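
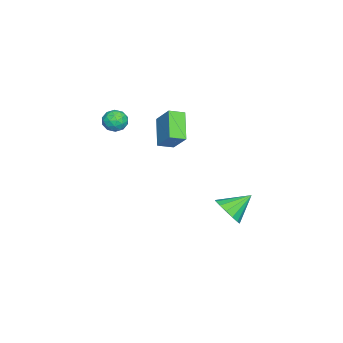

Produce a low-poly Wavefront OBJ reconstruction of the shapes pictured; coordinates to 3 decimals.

v 1.377 -0.348 1.834
v -0.018 -0.83 2.999
v 2.035 0.541 2.99
v 0.64 0.059 4.155
v 1.88 -1.099 2.125
v 0.485 -1.581 3.29
v 2.538 -0.21 3.281
v 1.143 -0.692 4.446
v -0.12 2.218 -3.681
v 0.551 2.967 -3.907
v -1.02 3.322 -2.699
v 0.177 2.998 -4.285
v -0.277 2.82 -4.502
v -0.688 2.481 -4.498
v -0.948 2.072 -4.276
v -0.985 1.702 -3.894
v -0.79 1.47 -3.455
v -0.416 1.439 -3.077
v 0.037 1.616 -2.86
v 0.449 1.955 -2.863
v 0.708 2.365 -3.086
v 0.746 2.735 -3.468
v 2.152 -2.723 3.479
v 2.592 -3.319 3.325
v 1.348 -3.461 4.035
v 1.788 -4.057 3.881
v 2.015 -3.538 4.383
v 2.513 -3.082 4.04
v 1.427 -3.698 3.32
v 1.925 -3.242 2.977
v 2.144 -3.922 3.227
v 2.508 -3.823 3.884
v 1.432 -2.957 3.476
v 1.796 -2.858 4.133
v 2.443 -2.956 3.353
v 1.497 -3.824 4.007
v 1.631 -3.519 4.302
v 1.89 -3.869 4.211
v 2.396 -2.817 3.773
v 2.655 -3.168 3.683
v 2.316 -3.296 4.305
v 1.285 -3.612 3.677
v 1.544 -3.963 3.587
v 2.05 -2.911 3.149
v 2.309 -3.261 3.058
v 1.624 -3.484 3.055
v 2.438 -3.661 3.205
v 1.965 -4.095 3.532
v 1.753 -3.883 3.202
v 2.046 -3.615 3
v 2.652 -3.603 3.591
v 2.179 -4.037 3.918
v 2.313 -3.732 4.213
v 2.605 -3.464 4.011
v 2.389 -3.957 3.533
v 1.761 -2.743 3.442
v 1.288 -3.177 3.769
v 1.335 -3.316 3.349
v 1.627 -3.048 3.147
v 1.975 -2.685 3.828
v 1.502 -3.119 4.155
v 1.894 -3.165 4.36
v 2.187 -2.897 4.158
v 1.551 -2.823 3.827
f 2 4 1
f 5 2 1
f 1 4 3
f 3 5 1
f 2 8 4
f 6 2 5
f 6 8 2
f 4 8 3
f 7 5 3
f 3 8 7
f 7 6 5
f 8 6 7
f 10 9 12
f 10 12 11
f 12 9 13
f 12 13 11
f 13 9 14
f 13 14 11
f 14 9 15
f 14 15 11
f 15 9 16
f 15 16 11
f 16 9 17
f 16 17 11
f 17 9 18
f 17 18 11
f 18 9 19
f 18 19 11
f 19 9 20
f 19 20 11
f 20 9 21
f 20 21 11
f 21 9 22
f 21 22 11
f 22 9 10
f 22 10 11
f 23 60 39
f 60 34 63
f 39 63 28
f 60 63 39
f 23 39 35
f 39 28 40
f 35 40 24
f 39 40 35
f 23 35 44
f 35 24 45
f 44 45 30
f 35 45 44
f 23 44 56
f 44 30 59
f 56 59 33
f 44 59 56
f 23 56 60
f 56 33 64
f 60 64 34
f 56 64 60
f 24 40 51
f 40 28 54
f 51 54 32
f 40 54 51
f 28 63 41
f 63 34 62
f 41 62 27
f 63 62 41
f 34 64 61
f 64 33 57
f 61 57 25
f 64 57 61
f 33 59 58
f 59 30 46
f 58 46 29
f 59 46 58
f 30 45 50
f 45 24 47
f 50 47 31
f 45 47 50
f 26 52 38
f 52 32 53
f 38 53 27
f 52 53 38
f 26 38 36
f 38 27 37
f 36 37 25
f 38 37 36
f 26 36 43
f 36 25 42
f 43 42 29
f 36 42 43
f 26 43 48
f 43 29 49
f 48 49 31
f 43 49 48
f 26 48 52
f 48 31 55
f 52 55 32
f 48 55 52
f 27 53 41
f 53 32 54
f 41 54 28
f 53 54 41
f 25 37 61
f 37 27 62
f 61 62 34
f 37 62 61
f 29 42 58
f 42 25 57
f 58 57 33
f 42 57 58
f 31 49 50
f 49 29 46
f 50 46 30
f 49 46 50
f 32 55 51
f 55 31 47
f 51 47 24
f 55 47 51



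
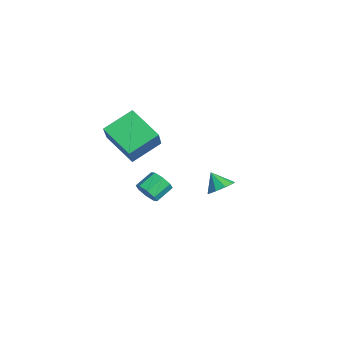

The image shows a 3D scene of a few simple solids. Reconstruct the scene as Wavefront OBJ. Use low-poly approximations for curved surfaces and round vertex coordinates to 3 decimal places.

v -4.574 -1.919 0.083
v -4.989 -0.413 0.894
v -3.15 -0.997 -0.899
v -3.565 0.508 -0.088
v -3.355 -2.328 1.468
v -3.77 -0.823 2.279
v -1.931 -1.407 0.486
v -2.346 0.099 1.297
v -1.377 2.879 -2.227
v -0.809 2.466 -1.993
v -1.963 2.521 -1.433
v -0.792 2.923 -1.775
v -1.049 3.359 -1.769
v -1.46 3.57 -1.977
v -1.831 3.458 -2.302
v -1.99 3.074 -2.592
v -1.862 2.599 -2.711
v -1.507 2.255 -2.604
v -1.091 2.202 -2.32
v 2.182 -1.551 0.471
v 2.625 -1.622 0.928
v 2.241 -0.819 1.425
v 1.798 -0.749 0.969
v 2.774 -1.327 0.566
v 2.389 -0.524 1.064
v 2.576 -1.163 0.149
v 2.191 -0.36 0.647
v 2.147 -1.227 -0.079
v 1.763 -0.424 0.418
v 1.739 -1.481 0.015
v 1.355 -0.678 0.512
v 1.591 -1.776 0.376
v 1.206 -0.973 0.874
v 1.789 -1.94 0.793
v 1.404 -1.137 1.291
v 2.217 -1.876 1.022
v 1.833 -1.073 1.519
f 2 4 1
f 5 2 1
f 1 4 3
f 3 5 1
f 2 8 4
f 6 2 5
f 6 8 2
f 4 8 3
f 7 5 3
f 3 8 7
f 7 6 5
f 8 6 7
f 10 9 12
f 10 12 11
f 12 9 13
f 12 13 11
f 13 9 14
f 13 14 11
f 14 9 15
f 14 15 11
f 15 9 16
f 15 16 11
f 16 9 17
f 16 17 11
f 17 9 18
f 17 18 11
f 18 9 19
f 18 19 11
f 19 9 10
f 19 10 11
f 21 20 24
f 21 24 22
f 22 24 25
f 22 25 23
f 24 20 26
f 24 26 25
f 25 26 27
f 25 27 23
f 26 20 28
f 26 28 27
f 27 28 29
f 27 29 23
f 28 20 30
f 28 30 29
f 29 30 31
f 29 31 23
f 30 20 32
f 30 32 31
f 31 32 33
f 31 33 23
f 32 20 34
f 32 34 33
f 33 34 35
f 33 35 23
f 34 20 36
f 34 36 35
f 35 36 37
f 35 37 23
f 36 20 21
f 36 21 37
f 37 21 22
f 37 22 23



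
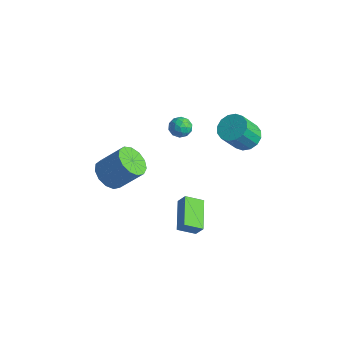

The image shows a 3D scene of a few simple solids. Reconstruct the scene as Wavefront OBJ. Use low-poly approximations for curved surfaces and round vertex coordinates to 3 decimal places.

v -1.05 1.22 -2.901
v -0.62 1.37 -2.208
v -0.491 2.072 -3.434
v -0.06 2.222 -2.74
v 0.32 -0.042 -3.48
v 0.751 0.108 -2.786
v 0.88 0.81 -4.012
v 1.31 0.96 -3.319
v 1.38 3.829 2.964
v 2.134 3.428 2.752
v 2.014 2.489 4.104
v 1.26 2.891 4.316
v 2.258 3.783 3.01
v 2.138 2.844 4.362
v 2.146 4.15 3.255
v 2.026 3.212 4.607
v 1.829 4.432 3.422
v 1.709 3.493 4.774
v 1.392 4.552 3.467
v 1.272 3.613 4.818
v 0.951 4.478 3.377
v 0.832 3.539 4.728
v 0.626 4.231 3.176
v 0.506 3.292 4.528
v 0.502 3.876 2.918
v 0.382 2.937 4.27
v 0.614 3.508 2.673
v 0.494 2.57 4.025
v 0.931 3.227 2.506
v 0.811 2.288 3.858
v 1.368 3.107 2.462
v 1.248 2.168 3.813
v 1.808 3.181 2.552
v 1.689 2.242 3.903
v -3.323 -1.631 -0.325
v -2.537 -1.525 -0.934
v -1.611 -0.642 0.416
v -2.397 -0.749 1.025
v -2.86 -1.069 -1.01
v -1.934 -0.187 0.34
v -3.33 -0.792 -0.869
v -2.404 0.09 0.481
v -3.798 -0.782 -0.555
v -2.871 0.101 0.795
v -4.115 -1.041 -0.168
v -3.188 -0.158 1.182
v -4.181 -1.488 0.169
v -3.254 -0.605 1.519
v -3.974 -1.98 0.35
v -3.047 -1.097 1.699
v -3.561 -2.362 0.316
v -2.634 -1.479 1.665
v -3.072 -2.511 0.078
v -2.146 -1.629 1.428
v -2.663 -2.382 -0.287
v -1.737 -1.499 1.063
v -2.464 -2.014 -0.665
v -1.538 -1.131 0.685
v -2.418 3.249 1.778
v -2.087 2.905 1.29
v -2.773 2.295 2.21
v -2.442 1.951 1.722
v -2.09 2.283 2.204
v -1.87 2.873 1.937
v -2.99 2.327 1.563
v -2.77 2.917 1.296
v -2.44 2.335 1.157
v -1.884 2.308 1.553
v -2.976 2.892 1.947
v -2.42 2.865 2.343
v -2.221 3.161 1.496
v -2.639 2.039 2.004
v -2.432 2.235 2.288
v -2.237 2.032 2.001
v -2.094 3.142 1.876
v -1.899 2.939 1.589
v -1.901 2.574 2.127
v -2.961 2.261 1.911
v -2.766 2.058 1.624
v -2.623 3.168 1.499
v -2.428 2.965 1.212
v -2.959 2.626 1.373
v -2.234 2.623 1.131
v -2.443 2.062 1.385
v -2.765 2.284 1.291
v -2.636 2.63 1.134
v -1.907 2.607 1.364
v -2.116 2.046 1.618
v -1.909 2.242 1.901
v -1.78 2.588 1.744
v -2.115 2.272 1.286
v -2.744 3.154 1.882
v -2.953 2.593 2.136
v -3.08 2.612 1.756
v -2.951 2.958 1.599
v -2.417 3.138 2.115
v -2.626 2.577 2.369
v -2.224 2.57 2.366
v -2.095 2.916 2.209
v -2.745 2.928 2.214
f 2 4 1
f 5 2 1
f 1 4 3
f 3 5 1
f 2 8 4
f 6 2 5
f 6 8 2
f 4 8 3
f 7 5 3
f 3 8 7
f 7 6 5
f 8 6 7
f 10 9 13
f 10 13 11
f 11 13 14
f 11 14 12
f 13 9 15
f 13 15 14
f 14 15 16
f 14 16 12
f 15 9 17
f 15 17 16
f 16 17 18
f 16 18 12
f 17 9 19
f 17 19 18
f 18 19 20
f 18 20 12
f 19 9 21
f 19 21 20
f 20 21 22
f 20 22 12
f 21 9 23
f 21 23 22
f 22 23 24
f 22 24 12
f 23 9 25
f 23 25 24
f 24 25 26
f 24 26 12
f 25 9 27
f 25 27 26
f 26 27 28
f 26 28 12
f 27 9 29
f 27 29 28
f 28 29 30
f 28 30 12
f 29 9 31
f 29 31 30
f 30 31 32
f 30 32 12
f 31 9 33
f 31 33 32
f 32 33 34
f 32 34 12
f 33 9 10
f 33 10 34
f 34 10 11
f 34 11 12
f 36 35 39
f 36 39 37
f 37 39 40
f 37 40 38
f 39 35 41
f 39 41 40
f 40 41 42
f 40 42 38
f 41 35 43
f 41 43 42
f 42 43 44
f 42 44 38
f 43 35 45
f 43 45 44
f 44 45 46
f 44 46 38
f 45 35 47
f 45 47 46
f 46 47 48
f 46 48 38
f 47 35 49
f 47 49 48
f 48 49 50
f 48 50 38
f 49 35 51
f 49 51 50
f 50 51 52
f 50 52 38
f 51 35 53
f 51 53 52
f 52 53 54
f 52 54 38
f 53 35 55
f 53 55 54
f 54 55 56
f 54 56 38
f 55 35 57
f 55 57 56
f 56 57 58
f 56 58 38
f 57 35 36
f 57 36 58
f 58 36 37
f 58 37 38
f 59 96 75
f 96 70 99
f 75 99 64
f 96 99 75
f 59 75 71
f 75 64 76
f 71 76 60
f 75 76 71
f 59 71 80
f 71 60 81
f 80 81 66
f 71 81 80
f 59 80 92
f 80 66 95
f 92 95 69
f 80 95 92
f 59 92 96
f 92 69 100
f 96 100 70
f 92 100 96
f 60 76 87
f 76 64 90
f 87 90 68
f 76 90 87
f 64 99 77
f 99 70 98
f 77 98 63
f 99 98 77
f 70 100 97
f 100 69 93
f 97 93 61
f 100 93 97
f 69 95 94
f 95 66 82
f 94 82 65
f 95 82 94
f 66 81 86
f 81 60 83
f 86 83 67
f 81 83 86
f 62 88 74
f 88 68 89
f 74 89 63
f 88 89 74
f 62 74 72
f 74 63 73
f 72 73 61
f 74 73 72
f 62 72 79
f 72 61 78
f 79 78 65
f 72 78 79
f 62 79 84
f 79 65 85
f 84 85 67
f 79 85 84
f 62 84 88
f 84 67 91
f 88 91 68
f 84 91 88
f 63 89 77
f 89 68 90
f 77 90 64
f 89 90 77
f 61 73 97
f 73 63 98
f 97 98 70
f 73 98 97
f 65 78 94
f 78 61 93
f 94 93 69
f 78 93 94
f 67 85 86
f 85 65 82
f 86 82 66
f 85 82 86
f 68 91 87
f 91 67 83
f 87 83 60
f 91 83 87



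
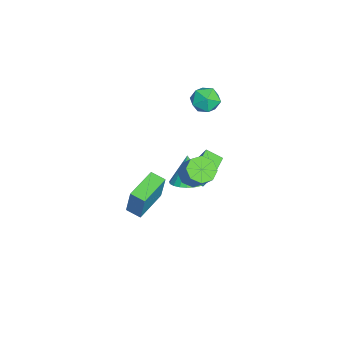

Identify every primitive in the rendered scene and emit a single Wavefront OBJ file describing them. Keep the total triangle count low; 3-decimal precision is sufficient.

v -2.898 1.874 3.571
v -2.347 1.146 3.092
v -4.153 0.794 3.768
v -3.602 0.066 3.289
v -3.318 0.398 4.223
v -2.542 1.065 4.101
v -3.958 0.875 2.759
v -3.182 1.542 2.637
v -3.002 0.529 2.591
v -2.607 0.234 3.495
v -3.893 1.706 3.365
v -3.498 1.411 4.269
v -5.174 0.441 -4.024
v -4.866 1.055 -2.724
v -4.887 1.458 -4.572
v -4.579 2.072 -3.272
v -3.421 -0.132 -4.168
v -3.113 0.482 -2.868
v -3.134 0.885 -4.716
v -2.826 1.499 -3.416
v 1.135 -2.33 -0.847
v 1.636 -2.059 1.123
v 1.601 -1.511 -1.078
v 2.101 -1.239 0.892
v 2.939 -3.441 -1.152
v 3.439 -3.169 0.818
v 3.404 -2.621 -1.383
v 3.905 -2.35 0.587
v 2.917 0.321 2.225
v 3.655 0.318 1.693
v 4.501 0.796 2.862
v 3.763 0.799 3.395
v 3.322 0.93 1.684
v 4.168 1.408 2.853
v 2.752 1.185 1.992
v 3.598 1.663 3.161
v 2.279 0.934 2.437
v 3.124 1.412 3.606
v 2.179 0.324 2.758
v 3.025 0.802 3.927
v 2.512 -0.288 2.767
v 3.358 0.19 3.936
v 3.082 -0.543 2.459
v 3.928 -0.065 3.628
v 3.556 -0.292 2.014
v 4.401 0.186 3.183
v -1.815 -0.041 -3.058
v -1.142 -0.839 -2.783
v -2.585 -0.059 -1.222
v -0.902 -0.475 -2.679
v -0.819 -0.035 -2.64
v -0.909 0.404 -2.674
v -1.156 0.766 -2.773
v -1.517 0.988 -2.922
v -1.929 1.032 -3.095
v -2.322 0.891 -3.261
v -2.627 0.589 -3.392
v -2.792 0.177 -3.465
v -2.788 -0.272 -3.467
v -2.616 -0.681 -3.399
v -2.305 -0.979 -3.272
v -1.91 -1.116 -3.108
v -1.499 -1.066 -2.935
f 1 12 6
f 1 6 2
f 1 2 8
f 1 8 11
f 1 11 12
f 2 6 10
f 6 12 5
f 12 11 3
f 11 8 7
f 8 2 9
f 4 10 5
f 4 5 3
f 4 3 7
f 4 7 9
f 4 9 10
f 5 10 6
f 3 5 12
f 7 3 11
f 9 7 8
f 10 9 2
f 14 16 13
f 17 14 13
f 13 16 15
f 15 17 13
f 14 20 16
f 18 14 17
f 18 20 14
f 16 20 15
f 19 17 15
f 15 20 19
f 19 18 17
f 20 18 19
f 22 24 21
f 25 22 21
f 21 24 23
f 23 25 21
f 22 28 24
f 26 22 25
f 26 28 22
f 24 28 23
f 27 25 23
f 23 28 27
f 27 26 25
f 28 26 27
f 30 29 33
f 30 33 31
f 31 33 34
f 31 34 32
f 33 29 35
f 33 35 34
f 34 35 36
f 34 36 32
f 35 29 37
f 35 37 36
f 36 37 38
f 36 38 32
f 37 29 39
f 37 39 38
f 38 39 40
f 38 40 32
f 39 29 41
f 39 41 40
f 40 41 42
f 40 42 32
f 41 29 43
f 41 43 42
f 42 43 44
f 42 44 32
f 43 29 45
f 43 45 44
f 44 45 46
f 44 46 32
f 45 29 30
f 45 30 46
f 46 30 31
f 46 31 32
f 48 47 50
f 48 50 49
f 50 47 51
f 50 51 49
f 51 47 52
f 51 52 49
f 52 47 53
f 52 53 49
f 53 47 54
f 53 54 49
f 54 47 55
f 54 55 49
f 55 47 56
f 55 56 49
f 56 47 57
f 56 57 49
f 57 47 58
f 57 58 49
f 58 47 59
f 58 59 49
f 59 47 60
f 59 60 49
f 60 47 61
f 60 61 49
f 61 47 62
f 61 62 49
f 62 47 63
f 62 63 49
f 63 47 48
f 63 48 49



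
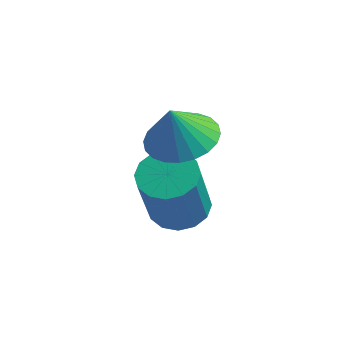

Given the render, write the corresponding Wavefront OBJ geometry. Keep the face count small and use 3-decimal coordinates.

v -2.625 3.448 -2.056
v -1.948 4.119 -1.789
v -2.815 3.172 -0.884
v -2.27 4.333 -1.79
v -2.645 4.412 -1.833
v -3.018 4.345 -1.909
v -3.331 4.141 -2.008
v -3.536 3.831 -2.114
v -3.602 3.463 -2.212
v -3.52 3.093 -2.285
v -3.302 2.777 -2.324
v -2.98 2.563 -2.323
v -2.604 2.484 -2.28
v -2.232 2.552 -2.204
v -1.919 2.756 -2.105
v -1.714 3.065 -1.999
v -1.647 3.433 -1.901
v -1.729 3.803 -1.828
v -2.658 3.384 -4.75
v -1.995 2.929 -4.954
v -1.938 2.161 -3.054
v -2.602 2.616 -2.85
v -1.834 3.3 -4.808
v -1.778 2.532 -2.908
v -1.895 3.694 -4.647
v -1.839 2.926 -2.747
v -2.16 4.005 -4.514
v -2.104 3.236 -2.614
v -2.559 4.149 -4.443
v -2.502 3.381 -2.544
v -2.984 4.089 -4.455
v -2.928 3.32 -2.556
v -3.322 3.839 -4.546
v -3.265 3.071 -2.646
v -3.482 3.468 -4.692
v -3.426 2.7 -2.792
v -3.421 3.074 -4.853
v -3.365 2.306 -2.953
v -3.156 2.764 -4.986
v -3.1 1.995 -3.086
v -2.758 2.619 -5.056
v -2.701 1.851 -3.157
v -2.332 2.68 -5.044
v -2.276 1.911 -3.145
f 2 1 4
f 2 4 3
f 4 1 5
f 4 5 3
f 5 1 6
f 5 6 3
f 6 1 7
f 6 7 3
f 7 1 8
f 7 8 3
f 8 1 9
f 8 9 3
f 9 1 10
f 9 10 3
f 10 1 11
f 10 11 3
f 11 1 12
f 11 12 3
f 12 1 13
f 12 13 3
f 13 1 14
f 13 14 3
f 14 1 15
f 14 15 3
f 15 1 16
f 15 16 3
f 16 1 17
f 16 17 3
f 17 1 18
f 17 18 3
f 18 1 2
f 18 2 3
f 20 19 23
f 20 23 21
f 21 23 24
f 21 24 22
f 23 19 25
f 23 25 24
f 24 25 26
f 24 26 22
f 25 19 27
f 25 27 26
f 26 27 28
f 26 28 22
f 27 19 29
f 27 29 28
f 28 29 30
f 28 30 22
f 29 19 31
f 29 31 30
f 30 31 32
f 30 32 22
f 31 19 33
f 31 33 32
f 32 33 34
f 32 34 22
f 33 19 35
f 33 35 34
f 34 35 36
f 34 36 22
f 35 19 37
f 35 37 36
f 36 37 38
f 36 38 22
f 37 19 39
f 37 39 38
f 38 39 40
f 38 40 22
f 39 19 41
f 39 41 40
f 40 41 42
f 40 42 22
f 41 19 43
f 41 43 42
f 42 43 44
f 42 44 22
f 43 19 20
f 43 20 44
f 44 20 21
f 44 21 22



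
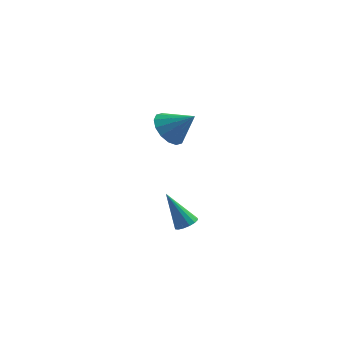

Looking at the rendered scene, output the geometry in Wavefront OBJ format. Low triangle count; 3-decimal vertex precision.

v -3.62 2.735 -1.884
v -3.101 3.417 -2.358
v -2.46 2.565 -0.856
v -3.37 3.673 -2.013
v -3.706 3.678 -1.633
v -4.019 3.43 -1.32
v -4.225 2.996 -1.158
v -4.27 2.491 -1.191
v -4.14 2.052 -1.41
v -3.871 1.796 -1.756
v -3.535 1.791 -2.136
v -3.222 2.039 -2.448
v -3.016 2.474 -2.61
v -2.971 2.978 -2.577
v -2.17 -3.012 -3.95
v -1.889 -2.543 -3.897
v -3.07 -2.648 -2.41
v -2.12 -2.473 -4.048
v -2.364 -2.548 -4.173
v -2.557 -2.748 -4.238
v -2.646 -3.018 -4.226
v -2.607 -3.287 -4.14
v -2.452 -3.482 -4.003
v -2.221 -3.551 -3.852
v -1.976 -3.476 -3.727
v -1.784 -3.277 -3.661
v -1.695 -3.006 -3.673
v -1.733 -2.738 -3.759
f 2 1 4
f 2 4 3
f 4 1 5
f 4 5 3
f 5 1 6
f 5 6 3
f 6 1 7
f 6 7 3
f 7 1 8
f 7 8 3
f 8 1 9
f 8 9 3
f 9 1 10
f 9 10 3
f 10 1 11
f 10 11 3
f 11 1 12
f 11 12 3
f 12 1 13
f 12 13 3
f 13 1 14
f 13 14 3
f 14 1 2
f 14 2 3
f 16 15 18
f 16 18 17
f 18 15 19
f 18 19 17
f 19 15 20
f 19 20 17
f 20 15 21
f 20 21 17
f 21 15 22
f 21 22 17
f 22 15 23
f 22 23 17
f 23 15 24
f 23 24 17
f 24 15 25
f 24 25 17
f 25 15 26
f 25 26 17
f 26 15 27
f 26 27 17
f 27 15 28
f 27 28 17
f 28 15 16
f 28 16 17



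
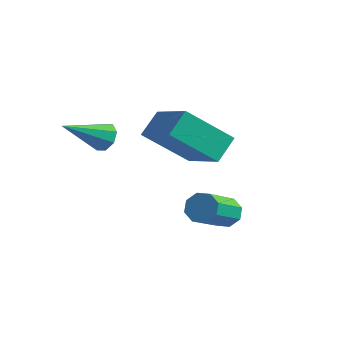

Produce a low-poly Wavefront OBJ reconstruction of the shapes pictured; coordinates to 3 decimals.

v 0.728 1.378 -3.407
v 1.358 1.38 -3.518
v 1.542 -0.157 -2.505
v 0.912 -0.158 -2.393
v 1.238 1.632 -3.115
v 1.422 0.095 -2.102
v 0.82 1.735 -2.883
v 1.003 0.198 -1.87
v 0.347 1.629 -2.957
v 0.531 0.092 -1.944
v 0.098 1.377 -3.295
v 0.282 -0.16 -2.282
v 0.218 1.125 -3.698
v 0.402 -0.412 -2.685
v 0.637 1.022 -3.93
v 0.82 -0.515 -2.917
v 1.109 1.128 -3.856
v 1.293 -0.409 -2.843
v -3.034 -0.394 -0.325
v -2.558 -0.322 0.065
v -3.606 -1.886 0.645
v -2.944 -0.084 0.204
v -3.383 -0.027 0.033
v -3.618 -0.185 -0.348
v -3.511 -0.465 -0.716
v -3.125 -0.703 -0.855
v -2.686 -0.76 -0.684
v -2.451 -0.602 -0.303
v -2.006 2.849 -2.518
v -3.181 1.657 -1.106
v -2.027 3.767 -1.761
v -3.202 2.574 -0.349
v -0.158 2.126 -1.591
v -1.333 0.933 -0.179
v -0.179 3.043 -0.834
v -1.354 1.851 0.578
f 2 1 5
f 2 5 3
f 3 5 6
f 3 6 4
f 5 1 7
f 5 7 6
f 6 7 8
f 6 8 4
f 7 1 9
f 7 9 8
f 8 9 10
f 8 10 4
f 9 1 11
f 9 11 10
f 10 11 12
f 10 12 4
f 11 1 13
f 11 13 12
f 12 13 14
f 12 14 4
f 13 1 15
f 13 15 14
f 14 15 16
f 14 16 4
f 15 1 17
f 15 17 16
f 16 17 18
f 16 18 4
f 17 1 2
f 17 2 18
f 18 2 3
f 18 3 4
f 20 19 22
f 20 22 21
f 22 19 23
f 22 23 21
f 23 19 24
f 23 24 21
f 24 19 25
f 24 25 21
f 25 19 26
f 25 26 21
f 26 19 27
f 26 27 21
f 27 19 28
f 27 28 21
f 28 19 20
f 28 20 21
f 30 32 29
f 33 30 29
f 29 32 31
f 31 33 29
f 30 36 32
f 34 30 33
f 34 36 30
f 32 36 31
f 35 33 31
f 31 36 35
f 35 34 33
f 36 34 35



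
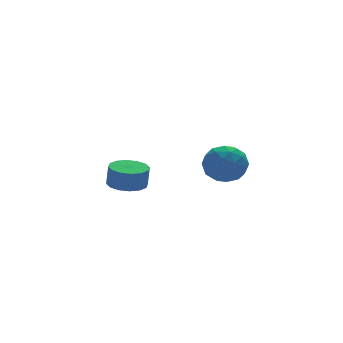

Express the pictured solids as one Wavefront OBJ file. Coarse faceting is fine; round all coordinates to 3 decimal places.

v -0.122 3.211 -1.583
v 0.474 2.528 -1.658
v 0.559 2.486 -0.613
v -0.038 3.169 -0.537
v 0.736 2.919 -1.664
v 0.821 2.878 -0.618
v 0.768 3.389 -1.648
v 0.852 3.348 -0.602
v 0.561 3.811 -1.615
v 0.646 3.769 -0.569
v 0.171 4.072 -1.573
v 0.256 4.031 -0.527
v -0.297 4.102 -1.533
v -0.212 4.061 -0.488
v -0.719 3.894 -1.507
v -0.634 3.852 -0.462
v -0.981 3.502 -1.502
v -0.896 3.461 -0.456
v -1.012 3.032 -1.518
v -0.928 2.991 -0.472
v -0.806 2.611 -1.551
v -0.721 2.569 -0.505
v -0.416 2.349 -1.593
v -0.331 2.308 -0.547
v 0.052 2.319 -1.632
v 0.137 2.278 -0.587
v 1.501 -1.577 2.157
v 2.392 -1.27 1.74
v 1.368 -2.77 1
v 2.259 -2.463 0.583
v 2.253 -2.916 1.509
v 2.334 -2.178 2.224
v 1.426 -1.862 0.516
v 1.507 -1.124 1.231
v 2.345 -1.447 0.726
v 2.856 -2.098 1.339
v 0.904 -1.942 1.401
v 1.415 -2.593 2.014
v 1.958 -1.319 2.05
v 1.802 -2.721 0.69
v 1.798 -2.987 1.234
v 2.322 -2.807 0.989
v 1.924 -1.853 2.335
v 2.448 -1.673 2.089
v 2.366 -2.64 1.953
v 1.312 -2.367 0.651
v 1.836 -2.187 0.405
v 1.438 -1.233 1.751
v 1.962 -1.053 1.506
v 1.394 -1.4 0.787
v 2.454 -1.242 1.209
v 2.377 -1.944 0.529
v 1.886 -1.59 0.489
v 1.934 -1.156 0.91
v 2.755 -1.625 1.569
v 2.677 -2.326 0.889
v 2.673 -2.592 1.433
v 2.721 -2.159 1.854
v 2.727 -1.729 0.973
v 1.083 -1.714 1.851
v 1.005 -2.415 1.171
v 1.039 -1.881 0.886
v 1.087 -1.448 1.307
v 1.383 -2.096 2.211
v 1.306 -2.798 1.531
v 1.826 -2.884 1.83
v 1.874 -2.45 2.251
v 1.033 -2.311 1.767
f 2 1 5
f 2 5 3
f 3 5 6
f 3 6 4
f 5 1 7
f 5 7 6
f 6 7 8
f 6 8 4
f 7 1 9
f 7 9 8
f 8 9 10
f 8 10 4
f 9 1 11
f 9 11 10
f 10 11 12
f 10 12 4
f 11 1 13
f 11 13 12
f 12 13 14
f 12 14 4
f 13 1 15
f 13 15 14
f 14 15 16
f 14 16 4
f 15 1 17
f 15 17 16
f 16 17 18
f 16 18 4
f 17 1 19
f 17 19 18
f 18 19 20
f 18 20 4
f 19 1 21
f 19 21 20
f 20 21 22
f 20 22 4
f 21 1 23
f 21 23 22
f 22 23 24
f 22 24 4
f 23 1 25
f 23 25 24
f 24 25 26
f 24 26 4
f 25 1 2
f 25 2 26
f 26 2 3
f 26 3 4
f 27 64 43
f 64 38 67
f 43 67 32
f 64 67 43
f 27 43 39
f 43 32 44
f 39 44 28
f 43 44 39
f 27 39 48
f 39 28 49
f 48 49 34
f 39 49 48
f 27 48 60
f 48 34 63
f 60 63 37
f 48 63 60
f 27 60 64
f 60 37 68
f 64 68 38
f 60 68 64
f 28 44 55
f 44 32 58
f 55 58 36
f 44 58 55
f 32 67 45
f 67 38 66
f 45 66 31
f 67 66 45
f 38 68 65
f 68 37 61
f 65 61 29
f 68 61 65
f 37 63 62
f 63 34 50
f 62 50 33
f 63 50 62
f 34 49 54
f 49 28 51
f 54 51 35
f 49 51 54
f 30 56 42
f 56 36 57
f 42 57 31
f 56 57 42
f 30 42 40
f 42 31 41
f 40 41 29
f 42 41 40
f 30 40 47
f 40 29 46
f 47 46 33
f 40 46 47
f 30 47 52
f 47 33 53
f 52 53 35
f 47 53 52
f 30 52 56
f 52 35 59
f 56 59 36
f 52 59 56
f 31 57 45
f 57 36 58
f 45 58 32
f 57 58 45
f 29 41 65
f 41 31 66
f 65 66 38
f 41 66 65
f 33 46 62
f 46 29 61
f 62 61 37
f 46 61 62
f 35 53 54
f 53 33 50
f 54 50 34
f 53 50 54
f 36 59 55
f 59 35 51
f 55 51 28
f 59 51 55



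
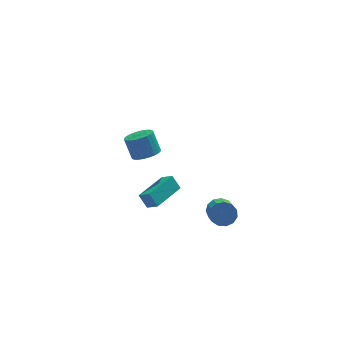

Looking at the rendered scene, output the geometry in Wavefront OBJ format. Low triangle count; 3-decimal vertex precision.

v -1.245 3.436 -4.448
v -1.574 3.854 -3.722
v 0.323 4.644 -4.435
v -0.006 5.063 -3.709
v -0.834 2.897 -3.951
v -1.163 3.316 -3.225
v 0.734 4.106 -3.938
v 0.405 4.524 -3.212
v -1.832 1.242 2.09
v -1.298 1.747 1.943
v -1.534 2.304 3.003
v -2.068 1.798 3.15
v -1.532 1.875 1.824
v -1.768 2.432 2.883
v -1.812 1.907 1.745
v -2.048 2.464 2.804
v -2.095 1.837 1.718
v -2.331 2.394 2.778
v -2.338 1.677 1.749
v -2.574 2.234 2.808
v -2.504 1.45 1.831
v -2.74 2.007 2.89
v -2.568 1.192 1.952
v -2.804 1.749 3.012
v -2.519 0.941 2.095
v -2.755 1.498 3.155
v -2.366 0.736 2.237
v -2.602 1.293 3.297
v -2.132 0.608 2.357
v -2.368 1.165 3.416
v -1.852 0.576 2.436
v -2.088 1.133 3.495
v -1.569 0.646 2.462
v -1.805 1.203 3.522
v -1.326 0.806 2.432
v -1.562 1.363 3.491
v -1.16 1.033 2.35
v -1.396 1.59 3.409
v -1.096 1.291 2.228
v -1.332 1.848 3.288
v -1.145 1.542 2.085
v -1.381 2.099 3.145
v 2.259 2.085 -4.342
v 2.971 2.072 -4.18
v 2.713 0.702 -3.156
v 2.001 0.715 -3.318
v 2.792 2.315 -3.9
v 2.534 0.945 -2.876
v 2.445 2.485 -3.761
v 2.187 1.115 -2.736
v 2.038 2.528 -3.806
v 1.78 1.158 -2.781
v 1.702 2.43 -4.021
v 1.444 1.06 -2.997
v 1.542 2.223 -4.339
v 1.284 0.853 -3.314
v 1.61 1.972 -4.657
v 1.352 0.602 -3.633
v 1.884 1.757 -4.876
v 1.626 0.387 -3.851
v 2.277 1.646 -4.925
v 2.019 0.276 -3.9
v 2.665 1.674 -4.789
v 2.406 0.304 -3.765
v 2.923 1.833 -4.512
v 2.665 0.463 -3.487
f 2 4 1
f 5 2 1
f 1 4 3
f 3 5 1
f 2 8 4
f 6 2 5
f 6 8 2
f 4 8 3
f 7 5 3
f 3 8 7
f 7 6 5
f 8 6 7
f 10 9 13
f 10 13 11
f 11 13 14
f 11 14 12
f 13 9 15
f 13 15 14
f 14 15 16
f 14 16 12
f 15 9 17
f 15 17 16
f 16 17 18
f 16 18 12
f 17 9 19
f 17 19 18
f 18 19 20
f 18 20 12
f 19 9 21
f 19 21 20
f 20 21 22
f 20 22 12
f 21 9 23
f 21 23 22
f 22 23 24
f 22 24 12
f 23 9 25
f 23 25 24
f 24 25 26
f 24 26 12
f 25 9 27
f 25 27 26
f 26 27 28
f 26 28 12
f 27 9 29
f 27 29 28
f 28 29 30
f 28 30 12
f 29 9 31
f 29 31 30
f 30 31 32
f 30 32 12
f 31 9 33
f 31 33 32
f 32 33 34
f 32 34 12
f 33 9 35
f 33 35 34
f 34 35 36
f 34 36 12
f 35 9 37
f 35 37 36
f 36 37 38
f 36 38 12
f 37 9 39
f 37 39 38
f 38 39 40
f 38 40 12
f 39 9 41
f 39 41 40
f 40 41 42
f 40 42 12
f 41 9 10
f 41 10 42
f 42 10 11
f 42 11 12
f 44 43 47
f 44 47 45
f 45 47 48
f 45 48 46
f 47 43 49
f 47 49 48
f 48 49 50
f 48 50 46
f 49 43 51
f 49 51 50
f 50 51 52
f 50 52 46
f 51 43 53
f 51 53 52
f 52 53 54
f 52 54 46
f 53 43 55
f 53 55 54
f 54 55 56
f 54 56 46
f 55 43 57
f 55 57 56
f 56 57 58
f 56 58 46
f 57 43 59
f 57 59 58
f 58 59 60
f 58 60 46
f 59 43 61
f 59 61 60
f 60 61 62
f 60 62 46
f 61 43 63
f 61 63 62
f 62 63 64
f 62 64 46
f 63 43 65
f 63 65 64
f 64 65 66
f 64 66 46
f 65 43 44
f 65 44 66
f 66 44 45
f 66 45 46



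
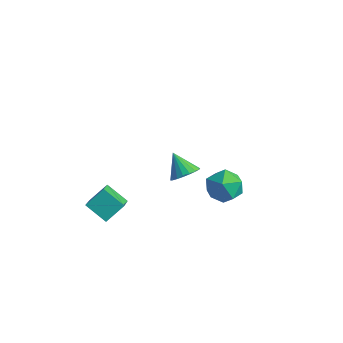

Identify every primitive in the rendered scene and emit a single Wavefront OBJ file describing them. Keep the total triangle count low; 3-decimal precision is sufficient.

v 0.737 3.446 -2.841
v 1.567 2.814 -2.447
v -0.027 1.986 -3.573
v 0.803 1.354 -3.179
v 0.068 1.812 -2.477
v 0.54 2.714 -2.024
v 1 2.086 -3.996
v 1.472 2.988 -3.543
v 1.729 1.974 -3.16
v 1.153 1.804 -2.221
v 0.387 2.996 -3.799
v -0.189 2.826 -2.86
v -3.673 -2.702 -3.52
v -2.581 -4.027 -2.294
v -3.372 -1.726 -2.733
v -2.28 -3.051 -1.506
v -2.52 -2.449 -4.274
v -1.428 -3.774 -3.047
v -2.219 -1.473 -3.486
v -1.127 -2.798 -2.26
v 3.068 -2.982 2.923
v 3.629 -2.878 3.425
v 2.172 -2.858 3.897
v 3.56 -2.563 3.322
v 3.395 -2.331 3.139
v 3.164 -2.229 2.914
v 2.915 -2.275 2.691
v 2.695 -2.462 2.513
v 2.55 -2.752 2.417
v 2.508 -3.087 2.42
v 2.576 -3.402 2.524
v 2.742 -3.634 2.706
v 2.972 -3.736 2.931
v 3.222 -3.69 3.155
v 3.441 -3.503 3.332
v 3.586 -3.213 3.429
f 1 12 6
f 1 6 2
f 1 2 8
f 1 8 11
f 1 11 12
f 2 6 10
f 6 12 5
f 12 11 3
f 11 8 7
f 8 2 9
f 4 10 5
f 4 5 3
f 4 3 7
f 4 7 9
f 4 9 10
f 5 10 6
f 3 5 12
f 7 3 11
f 9 7 8
f 10 9 2
f 14 16 13
f 17 14 13
f 13 16 15
f 15 17 13
f 14 20 16
f 18 14 17
f 18 20 14
f 16 20 15
f 19 17 15
f 15 20 19
f 19 18 17
f 20 18 19
f 22 21 24
f 22 24 23
f 24 21 25
f 24 25 23
f 25 21 26
f 25 26 23
f 26 21 27
f 26 27 23
f 27 21 28
f 27 28 23
f 28 21 29
f 28 29 23
f 29 21 30
f 29 30 23
f 30 21 31
f 30 31 23
f 31 21 32
f 31 32 23
f 32 21 33
f 32 33 23
f 33 21 34
f 33 34 23
f 34 21 35
f 34 35 23
f 35 21 36
f 35 36 23
f 36 21 22
f 36 22 23



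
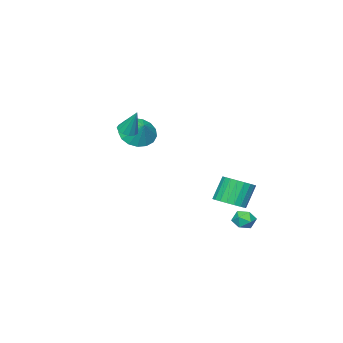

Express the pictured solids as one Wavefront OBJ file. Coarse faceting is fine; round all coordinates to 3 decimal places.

v 0.885 -3.055 2.183
v 1.898 -3.311 1.909
v 1.315 -2.205 2.977
v 1.771 -2.936 1.577
v 1.442 -2.589 1.383
v 0.984 -2.348 1.373
v 0.504 -2.269 1.548
v 0.112 -2.37 1.868
v -0.104 -2.628 2.261
v -0.093 -2.984 2.636
v 0.142 -3.356 2.907
v 0.548 -3.659 3.012
v 1.03 -3.824 2.927
v 1.48 -3.813 2.672
v 1.793 -3.627 2.304
v 3.317 -1.607 3.292
v 3.874 -1.45 3.175
v 3.403 -0.873 4.688
v 3.681 -1.205 3.058
v 3.373 -1.088 3.016
v 3.047 -1.136 3.061
v 2.807 -1.333 3.179
v 2.729 -1.617 3.333
v 2.837 -1.898 3.474
v 3.099 -2.086 3.557
v 3.429 -2.123 3.556
v 3.724 -1.995 3.471
v 3.89 -1.744 3.329
v -1.853 2.412 -3.904
v -1.354 2.895 -4.072
v -1.226 2.085 -2.988
v -0.727 2.568 -3.156
v -1.367 2.782 -2.921
v -1.754 2.985 -3.487
v -0.826 1.995 -3.573
v -1.213 2.198 -4.139
v -0.719 2.638 -3.868
v -1.053 3.124 -3.465
v -1.527 1.856 -3.595
v -1.861 2.342 -3.192
v -0.481 2.108 -2.19
v 0.262 2.563 -1.835
v -0.477 2.647 -0.396
v -1.219 2.192 -0.75
v 0.04 2.858 -1.965
v -0.699 2.941 -0.526
v -0.271 3.023 -2.135
v -1.01 3.106 -0.695
v -0.618 3.03 -2.314
v -1.357 3.113 -0.874
v -0.942 2.878 -2.471
v -1.681 2.961 -1.032
v -1.186 2.592 -2.58
v -1.925 2.675 -1.14
v -1.308 2.223 -2.621
v -2.047 2.306 -1.182
v -1.287 1.834 -2.588
v -2.026 1.917 -1.148
v -1.126 1.493 -2.486
v -1.865 1.576 -1.046
v -0.854 1.258 -2.332
v -1.593 1.341 -0.893
v -0.517 1.17 -2.154
v -1.256 1.253 -0.715
v -0.174 1.244 -1.982
v -0.913 1.327 -0.543
v 0.116 1.468 -1.846
v -0.623 1.551 -0.407
v 0.303 1.803 -1.77
v -0.436 1.886 -0.33
v 0.354 2.19 -1.766
v -0.385 2.273 -0.326
f 2 1 4
f 2 4 3
f 4 1 5
f 4 5 3
f 5 1 6
f 5 6 3
f 6 1 7
f 6 7 3
f 7 1 8
f 7 8 3
f 8 1 9
f 8 9 3
f 9 1 10
f 9 10 3
f 10 1 11
f 10 11 3
f 11 1 12
f 11 12 3
f 12 1 13
f 12 13 3
f 13 1 14
f 13 14 3
f 14 1 15
f 14 15 3
f 15 1 2
f 15 2 3
f 17 16 19
f 17 19 18
f 19 16 20
f 19 20 18
f 20 16 21
f 20 21 18
f 21 16 22
f 21 22 18
f 22 16 23
f 22 23 18
f 23 16 24
f 23 24 18
f 24 16 25
f 24 25 18
f 25 16 26
f 25 26 18
f 26 16 27
f 26 27 18
f 27 16 28
f 27 28 18
f 28 16 17
f 28 17 18
f 29 40 34
f 29 34 30
f 29 30 36
f 29 36 39
f 29 39 40
f 30 34 38
f 34 40 33
f 40 39 31
f 39 36 35
f 36 30 37
f 32 38 33
f 32 33 31
f 32 31 35
f 32 35 37
f 32 37 38
f 33 38 34
f 31 33 40
f 35 31 39
f 37 35 36
f 38 37 30
f 42 41 45
f 42 45 43
f 43 45 46
f 43 46 44
f 45 41 47
f 45 47 46
f 46 47 48
f 46 48 44
f 47 41 49
f 47 49 48
f 48 49 50
f 48 50 44
f 49 41 51
f 49 51 50
f 50 51 52
f 50 52 44
f 51 41 53
f 51 53 52
f 52 53 54
f 52 54 44
f 53 41 55
f 53 55 54
f 54 55 56
f 54 56 44
f 55 41 57
f 55 57 56
f 56 57 58
f 56 58 44
f 57 41 59
f 57 59 58
f 58 59 60
f 58 60 44
f 59 41 61
f 59 61 60
f 60 61 62
f 60 62 44
f 61 41 63
f 61 63 62
f 62 63 64
f 62 64 44
f 63 41 65
f 63 65 64
f 64 65 66
f 64 66 44
f 65 41 67
f 65 67 66
f 66 67 68
f 66 68 44
f 67 41 69
f 67 69 68
f 68 69 70
f 68 70 44
f 69 41 71
f 69 71 70
f 70 71 72
f 70 72 44
f 71 41 42
f 71 42 72
f 72 42 43
f 72 43 44



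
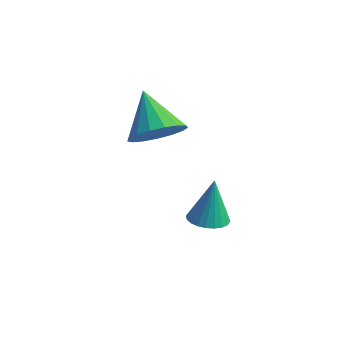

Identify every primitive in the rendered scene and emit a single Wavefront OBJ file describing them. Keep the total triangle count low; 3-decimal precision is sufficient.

v -3.202 -2.005 2.602
v -2.476 -1.518 3.023
v -4.318 -1.255 3.658
v -2.613 -1.238 2.679
v -2.885 -1.133 2.318
v -3.23 -1.228 2.021
v -3.568 -1.501 1.858
v -3.822 -1.89 1.865
v -3.934 -2.305 2.041
v -3.879 -2.651 2.345
v -3.668 -2.849 2.708
v -3.351 -2.854 3.047
v -2.999 -2.664 3.284
v -2.694 -2.323 3.364
v -2.505 -1.91 3.27
v -1.776 -1.302 -1.365
v -1.228 -1.72 -1.244
v -1.824 -0.898 0.245
v -1.103 -1.483 -1.299
v -1.081 -1.219 -1.365
v -1.165 -0.967 -1.43
v -1.342 -0.767 -1.486
v -1.584 -0.648 -1.523
v -1.857 -0.628 -1.536
v -2.116 -0.711 -1.523
v -2.324 -0.884 -1.486
v -2.449 -1.121 -1.43
v -2.471 -1.385 -1.365
v -2.387 -1.637 -1.299
v -2.211 -1.837 -1.243
v -1.968 -1.956 -1.206
v -1.696 -1.976 -1.193
v -1.436 -1.893 -1.206
f 2 1 4
f 2 4 3
f 4 1 5
f 4 5 3
f 5 1 6
f 5 6 3
f 6 1 7
f 6 7 3
f 7 1 8
f 7 8 3
f 8 1 9
f 8 9 3
f 9 1 10
f 9 10 3
f 10 1 11
f 10 11 3
f 11 1 12
f 11 12 3
f 12 1 13
f 12 13 3
f 13 1 14
f 13 14 3
f 14 1 15
f 14 15 3
f 15 1 2
f 15 2 3
f 17 16 19
f 17 19 18
f 19 16 20
f 19 20 18
f 20 16 21
f 20 21 18
f 21 16 22
f 21 22 18
f 22 16 23
f 22 23 18
f 23 16 24
f 23 24 18
f 24 16 25
f 24 25 18
f 25 16 26
f 25 26 18
f 26 16 27
f 26 27 18
f 27 16 28
f 27 28 18
f 28 16 29
f 28 29 18
f 29 16 30
f 29 30 18
f 30 16 31
f 30 31 18
f 31 16 32
f 31 32 18
f 32 16 33
f 32 33 18
f 33 16 17
f 33 17 18



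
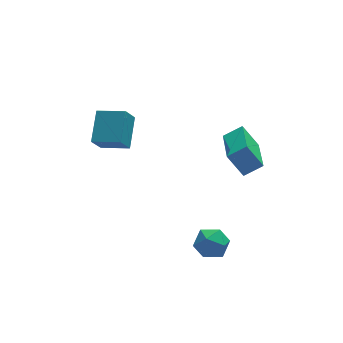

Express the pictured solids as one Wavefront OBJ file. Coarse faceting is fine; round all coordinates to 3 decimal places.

v -3.366 1.076 2.242
v -2.798 2.295 3.052
v -4.424 1.769 1.942
v -3.856 2.988 2.752
v -2.884 1.432 1.368
v -2.316 2.651 2.178
v -3.942 2.125 1.068
v -3.374 3.344 1.878
v -1.061 -2.189 -1.962
v -0.333 -2.102 -1.594
v -1.067 -3.478 -1.646
v -0.339 -3.391 -1.278
v -1.007 -3.047 -0.951
v -1.004 -2.251 -1.146
v -0.396 -3.329 -2.094
v -0.393 -2.533 -2.289
v 0.078 -2.807 -1.676
v -0.3 -2.632 -0.969
v -1.1 -2.948 -2.271
v -1.478 -2.773 -1.564
v 0.428 -3.222 3.017
v -0.123 -2.777 3.998
v 0.912 -1.29 2.414
v 0.361 -0.846 3.396
v 1.219 -3.274 3.484
v 0.668 -2.83 4.466
v 1.703 -1.343 2.882
v 1.152 -0.898 3.863
f 2 4 1
f 5 2 1
f 1 4 3
f 3 5 1
f 2 8 4
f 6 2 5
f 6 8 2
f 4 8 3
f 7 5 3
f 3 8 7
f 7 6 5
f 8 6 7
f 9 20 14
f 9 14 10
f 9 10 16
f 9 16 19
f 9 19 20
f 10 14 18
f 14 20 13
f 20 19 11
f 19 16 15
f 16 10 17
f 12 18 13
f 12 13 11
f 12 11 15
f 12 15 17
f 12 17 18
f 13 18 14
f 11 13 20
f 15 11 19
f 17 15 16
f 18 17 10
f 22 24 21
f 25 22 21
f 21 24 23
f 23 25 21
f 22 28 24
f 26 22 25
f 26 28 22
f 24 28 23
f 27 25 23
f 23 28 27
f 27 26 25
f 28 26 27



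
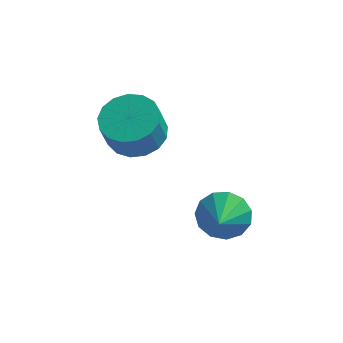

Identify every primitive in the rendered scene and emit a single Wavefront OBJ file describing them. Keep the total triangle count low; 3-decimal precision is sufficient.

v 3.651 0.933 -2.69
v 4.281 0.678 -3.233
v 3.769 -0.053 -2.09
v 4.501 0.925 -2.872
v 4.452 1.174 -2.452
v 4.148 1.347 -2.109
v 3.686 1.388 -1.95
v 3.213 1.285 -2.026
v 2.879 1.07 -2.313
v 2.79 0.811 -2.719
v 2.974 0.591 -3.117
v 3.373 0.48 -3.379
v 3.86 0.512 -3.422
v 0.514 2.391 -0.829
v 1.479 2.317 -0.763
v 1.37 1.894 0.355
v 0.406 1.969 0.289
v 1.39 2.746 -0.61
v 1.281 2.323 0.508
v 1.101 3.094 -0.506
v 0.992 2.671 0.611
v 0.677 3.28 -0.477
v 0.568 2.858 0.641
v 0.215 3.264 -0.528
v 0.107 2.841 0.589
v -0.177 3.047 -0.649
v -0.286 2.625 0.469
v -0.411 2.68 -0.81
v -0.52 2.258 0.308
v -0.433 2.247 -0.976
v -0.542 1.825 0.142
v -0.238 1.847 -1.108
v -0.347 1.425 0.01
v 0.129 1.571 -1.176
v 0.02 1.149 -0.058
v 0.585 1.484 -1.165
v 0.476 1.062 -0.047
v 1.025 1.604 -1.077
v 0.916 1.182 0.041
v 1.347 1.905 -0.932
v 1.238 1.482 0.186
f 2 1 4
f 2 4 3
f 4 1 5
f 4 5 3
f 5 1 6
f 5 6 3
f 6 1 7
f 6 7 3
f 7 1 8
f 7 8 3
f 8 1 9
f 8 9 3
f 9 1 10
f 9 10 3
f 10 1 11
f 10 11 3
f 11 1 12
f 11 12 3
f 12 1 13
f 12 13 3
f 13 1 2
f 13 2 3
f 15 14 18
f 15 18 16
f 16 18 19
f 16 19 17
f 18 14 20
f 18 20 19
f 19 20 21
f 19 21 17
f 20 14 22
f 20 22 21
f 21 22 23
f 21 23 17
f 22 14 24
f 22 24 23
f 23 24 25
f 23 25 17
f 24 14 26
f 24 26 25
f 25 26 27
f 25 27 17
f 26 14 28
f 26 28 27
f 27 28 29
f 27 29 17
f 28 14 30
f 28 30 29
f 29 30 31
f 29 31 17
f 30 14 32
f 30 32 31
f 31 32 33
f 31 33 17
f 32 14 34
f 32 34 33
f 33 34 35
f 33 35 17
f 34 14 36
f 34 36 35
f 35 36 37
f 35 37 17
f 36 14 38
f 36 38 37
f 37 38 39
f 37 39 17
f 38 14 40
f 38 40 39
f 39 40 41
f 39 41 17
f 40 14 15
f 40 15 41
f 41 15 16
f 41 16 17



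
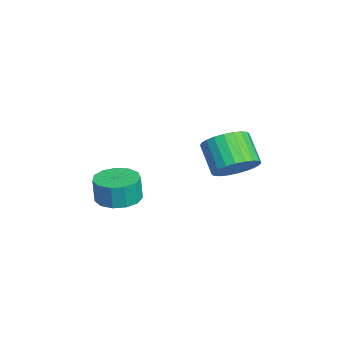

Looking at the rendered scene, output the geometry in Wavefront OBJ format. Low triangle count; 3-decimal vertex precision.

v 0.025 -0.635 -1.469
v 0.626 0.114 -1.438
v 0.655 0.043 -0.281
v 0.055 -0.705 -0.311
v 0.125 0.319 -1.413
v 0.155 0.248 -0.255
v -0.406 0.221 -1.405
v -0.377 0.15 -0.248
v -0.801 -0.149 -1.418
v -0.772 -0.22 -0.261
v -0.934 -0.673 -1.447
v -0.904 -0.744 -0.289
v -0.761 -1.184 -1.483
v -0.732 -1.255 -0.325
v -0.34 -1.521 -1.514
v -0.31 -1.592 -0.356
v 0.198 -1.577 -1.531
v 0.228 -1.648 -0.373
v 0.681 -1.333 -1.528
v 0.71 -1.404 -0.371
v 0.956 -0.868 -1.507
v 0.985 -0.939 -0.349
v 0.935 -0.328 -1.473
v 0.964 -0.399 -0.316
v 1.216 3.931 0.795
v 1.925 3.472 1.328
v 0.874 3.069 2.379
v 0.164 3.529 1.845
v 1.938 3.831 1.479
v 0.887 3.428 2.53
v 1.841 4.206 1.525
v 0.789 3.803 2.576
v 1.648 4.539 1.46
v 0.597 4.137 2.511
v 1.39 4.78 1.294
v 0.339 4.377 2.345
v 1.105 4.891 1.052
v 0.054 4.489 2.103
v 0.837 4.857 0.77
v -0.214 4.454 1.821
v 0.627 4.681 0.493
v -0.425 4.278 1.543
v 0.506 4.391 0.261
v -0.545 3.988 1.312
v 0.493 4.032 0.11
v -0.558 3.629 1.161
v 0.591 3.657 0.064
v -0.461 3.254 1.115
v 0.783 3.323 0.129
v -0.268 2.921 1.18
v 1.041 3.083 0.295
v -0.01 2.68 1.346
v 1.326 2.971 0.537
v 0.275 2.569 1.588
v 1.594 3.006 0.819
v 0.543 2.603 1.87
v 1.805 3.182 1.097
v 0.753 2.779 2.147
f 2 1 5
f 2 5 3
f 3 5 6
f 3 6 4
f 5 1 7
f 5 7 6
f 6 7 8
f 6 8 4
f 7 1 9
f 7 9 8
f 8 9 10
f 8 10 4
f 9 1 11
f 9 11 10
f 10 11 12
f 10 12 4
f 11 1 13
f 11 13 12
f 12 13 14
f 12 14 4
f 13 1 15
f 13 15 14
f 14 15 16
f 14 16 4
f 15 1 17
f 15 17 16
f 16 17 18
f 16 18 4
f 17 1 19
f 17 19 18
f 18 19 20
f 18 20 4
f 19 1 21
f 19 21 20
f 20 21 22
f 20 22 4
f 21 1 23
f 21 23 22
f 22 23 24
f 22 24 4
f 23 1 2
f 23 2 24
f 24 2 3
f 24 3 4
f 26 25 29
f 26 29 27
f 27 29 30
f 27 30 28
f 29 25 31
f 29 31 30
f 30 31 32
f 30 32 28
f 31 25 33
f 31 33 32
f 32 33 34
f 32 34 28
f 33 25 35
f 33 35 34
f 34 35 36
f 34 36 28
f 35 25 37
f 35 37 36
f 36 37 38
f 36 38 28
f 37 25 39
f 37 39 38
f 38 39 40
f 38 40 28
f 39 25 41
f 39 41 40
f 40 41 42
f 40 42 28
f 41 25 43
f 41 43 42
f 42 43 44
f 42 44 28
f 43 25 45
f 43 45 44
f 44 45 46
f 44 46 28
f 45 25 47
f 45 47 46
f 46 47 48
f 46 48 28
f 47 25 49
f 47 49 48
f 48 49 50
f 48 50 28
f 49 25 51
f 49 51 50
f 50 51 52
f 50 52 28
f 51 25 53
f 51 53 52
f 52 53 54
f 52 54 28
f 53 25 55
f 53 55 54
f 54 55 56
f 54 56 28
f 55 25 57
f 55 57 56
f 56 57 58
f 56 58 28
f 57 25 26
f 57 26 58
f 58 26 27
f 58 27 28



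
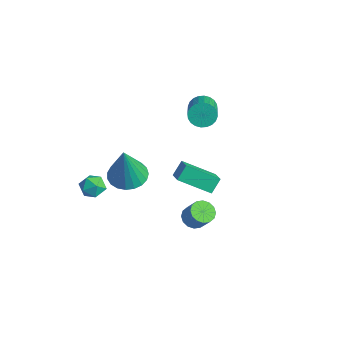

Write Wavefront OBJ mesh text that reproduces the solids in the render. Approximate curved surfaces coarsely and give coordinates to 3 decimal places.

v 1 0.163 1.989
v 0.184 -1.028 2.828
v 0.849 0.688 2.587
v 0.033 -0.503 3.426
v 1.767 -0.077 2.394
v 0.951 -1.268 3.233
v 1.616 0.448 2.992
v 0.8 -0.743 3.831
v -2.807 -1.545 0.688
v -2.085 -2.063 0.45
v -2.413 -1.955 2.772
v -1.926 -1.718 0.488
v -1.918 -1.342 0.56
v -2.065 -1.002 0.655
v -2.34 -0.755 0.755
v -2.695 -0.645 0.844
v -3.07 -0.691 0.906
v -3.399 -0.884 0.93
v -3.626 -1.192 0.912
v -3.711 -1.56 0.856
v -3.64 -1.926 0.77
v -3.425 -2.226 0.671
v -3.102 -2.409 0.574
v -2.729 -2.441 0.497
v -2.369 -2.319 0.453
v -3.332 2.627 3.107
v -2.904 2.851 2.657
v -1.579 2.017 3.504
v -2.008 1.793 3.953
v -2.897 3.04 2.832
v -1.572 2.206 3.679
v -2.956 3.166 3.049
v -1.631 2.332 3.895
v -3.072 3.21 3.274
v -1.747 2.376 4.121
v -3.228 3.165 3.474
v -1.903 2.331 4.321
v -3.4 3.039 3.618
v -2.075 2.204 4.465
v -3.562 2.849 3.684
v -2.237 2.015 4.531
v -3.688 2.626 3.663
v -2.363 1.792 4.509
v -3.761 2.403 3.556
v -2.436 1.569 4.403
v -3.768 2.214 3.381
v -2.443 1.38 4.228
v -3.709 2.088 3.165
v -2.384 1.254 4.011
v -3.593 2.044 2.939
v -2.268 1.21 3.786
v -3.437 2.089 2.739
v -2.112 1.255 3.586
v -3.265 2.216 2.595
v -1.94 1.381 3.442
v -3.103 2.405 2.529
v -1.778 1.571 3.376
v -2.977 2.628 2.551
v -1.652 1.794 3.397
v -2.614 -2.977 1.387
v -2.146 -3.442 1.333
v -3.094 -3.358 0.507
v -2.626 -3.823 0.453
v -3.062 -3.848 0.952
v -2.765 -3.612 1.495
v -2.475 -3.188 0.345
v -2.178 -2.952 0.888
v -2.06 -3.572 0.689
v -2.422 -3.981 1.064
v -2.818 -2.819 0.776
v -3.18 -3.228 1.151
v 1.485 -0.776 0.836
v 1.78 -1.256 0.699
v 2.349 -1.145 1.526
v 2.055 -0.664 1.664
v 1.929 -1.032 0.566
v 2.498 -0.921 1.393
v 1.96 -0.74 0.505
v 2.529 -0.628 1.332
v 1.864 -0.457 0.533
v 2.433 -0.346 1.36
v 1.666 -0.259 0.643
v 2.235 -0.148 1.47
v 1.42 -0.2 0.804
v 1.989 -0.089 1.631
v 1.191 -0.295 0.974
v 1.76 -0.184 1.801
v 1.042 -0.519 1.107
v 1.611 -0.408 1.934
v 1.011 -0.812 1.168
v 1.58 -0.7 1.995
v 1.107 -1.094 1.14
v 1.676 -0.983 1.967
v 1.305 -1.292 1.03
v 1.874 -1.181 1.857
v 1.551 -1.351 0.869
v 2.12 -1.24 1.696
f 2 4 1
f 5 2 1
f 1 4 3
f 3 5 1
f 2 8 4
f 6 2 5
f 6 8 2
f 4 8 3
f 7 5 3
f 3 8 7
f 7 6 5
f 8 6 7
f 10 9 12
f 10 12 11
f 12 9 13
f 12 13 11
f 13 9 14
f 13 14 11
f 14 9 15
f 14 15 11
f 15 9 16
f 15 16 11
f 16 9 17
f 16 17 11
f 17 9 18
f 17 18 11
f 18 9 19
f 18 19 11
f 19 9 20
f 19 20 11
f 20 9 21
f 20 21 11
f 21 9 22
f 21 22 11
f 22 9 23
f 22 23 11
f 23 9 24
f 23 24 11
f 24 9 25
f 24 25 11
f 25 9 10
f 25 10 11
f 27 26 30
f 27 30 28
f 28 30 31
f 28 31 29
f 30 26 32
f 30 32 31
f 31 32 33
f 31 33 29
f 32 26 34
f 32 34 33
f 33 34 35
f 33 35 29
f 34 26 36
f 34 36 35
f 35 36 37
f 35 37 29
f 36 26 38
f 36 38 37
f 37 38 39
f 37 39 29
f 38 26 40
f 38 40 39
f 39 40 41
f 39 41 29
f 40 26 42
f 40 42 41
f 41 42 43
f 41 43 29
f 42 26 44
f 42 44 43
f 43 44 45
f 43 45 29
f 44 26 46
f 44 46 45
f 45 46 47
f 45 47 29
f 46 26 48
f 46 48 47
f 47 48 49
f 47 49 29
f 48 26 50
f 48 50 49
f 49 50 51
f 49 51 29
f 50 26 52
f 50 52 51
f 51 52 53
f 51 53 29
f 52 26 54
f 52 54 53
f 53 54 55
f 53 55 29
f 54 26 56
f 54 56 55
f 55 56 57
f 55 57 29
f 56 26 58
f 56 58 57
f 57 58 59
f 57 59 29
f 58 26 27
f 58 27 59
f 59 27 28
f 59 28 29
f 60 71 65
f 60 65 61
f 60 61 67
f 60 67 70
f 60 70 71
f 61 65 69
f 65 71 64
f 71 70 62
f 70 67 66
f 67 61 68
f 63 69 64
f 63 64 62
f 63 62 66
f 63 66 68
f 63 68 69
f 64 69 65
f 62 64 71
f 66 62 70
f 68 66 67
f 69 68 61
f 73 72 76
f 73 76 74
f 74 76 77
f 74 77 75
f 76 72 78
f 76 78 77
f 77 78 79
f 77 79 75
f 78 72 80
f 78 80 79
f 79 80 81
f 79 81 75
f 80 72 82
f 80 82 81
f 81 82 83
f 81 83 75
f 82 72 84
f 82 84 83
f 83 84 85
f 83 85 75
f 84 72 86
f 84 86 85
f 85 86 87
f 85 87 75
f 86 72 88
f 86 88 87
f 87 88 89
f 87 89 75
f 88 72 90
f 88 90 89
f 89 90 91
f 89 91 75
f 90 72 92
f 90 92 91
f 91 92 93
f 91 93 75
f 92 72 94
f 92 94 93
f 93 94 95
f 93 95 75
f 94 72 96
f 94 96 95
f 95 96 97
f 95 97 75
f 96 72 73
f 96 73 97
f 97 73 74
f 97 74 75



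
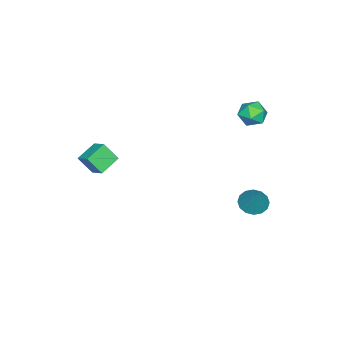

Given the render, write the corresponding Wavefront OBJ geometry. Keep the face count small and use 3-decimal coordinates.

v 1.887 -2.201 1.1
v 2.058 -2.91 2.053
v 2.321 -1.443 1.587
v 2.492 -2.152 2.539
v 3.008 -2.548 0.641
v 3.179 -3.257 1.593
v 3.442 -1.79 1.127
v 3.613 -2.499 2.08
v -2.811 3.684 -3.766
v -2.442 4.305 -4.174
v -2.009 4.236 -2.194
v -2.816 4.467 -4.039
v -3.189 4.42 -3.832
v -3.461 4.175 -3.607
v -3.559 3.798 -3.425
v -3.457 3.391 -3.334
v -3.181 3.062 -3.359
v -2.807 2.9 -3.493
v -2.434 2.948 -3.7
v -2.162 3.192 -3.925
v -2.064 3.569 -4.108
v -2.166 3.976 -4.199
v -2.23 4.339 3.933
v -1.569 3.922 3.622
v -3.071 3.478 3.298
v -2.41 3.061 2.987
v -2.578 3.029 3.811
v -2.058 3.561 4.203
v -2.582 3.839 2.717
v -2.062 4.371 3.109
v -1.786 3.613 2.87
v -1.784 3.113 3.546
v -2.856 4.287 3.374
v -2.854 3.787 4.05
f 2 4 1
f 5 2 1
f 1 4 3
f 3 5 1
f 2 8 4
f 6 2 5
f 6 8 2
f 4 8 3
f 7 5 3
f 3 8 7
f 7 6 5
f 8 6 7
f 10 9 12
f 10 12 11
f 12 9 13
f 12 13 11
f 13 9 14
f 13 14 11
f 14 9 15
f 14 15 11
f 15 9 16
f 15 16 11
f 16 9 17
f 16 17 11
f 17 9 18
f 17 18 11
f 18 9 19
f 18 19 11
f 19 9 20
f 19 20 11
f 20 9 21
f 20 21 11
f 21 9 22
f 21 22 11
f 22 9 10
f 22 10 11
f 23 34 28
f 23 28 24
f 23 24 30
f 23 30 33
f 23 33 34
f 24 28 32
f 28 34 27
f 34 33 25
f 33 30 29
f 30 24 31
f 26 32 27
f 26 27 25
f 26 25 29
f 26 29 31
f 26 31 32
f 27 32 28
f 25 27 34
f 29 25 33
f 31 29 30
f 32 31 24



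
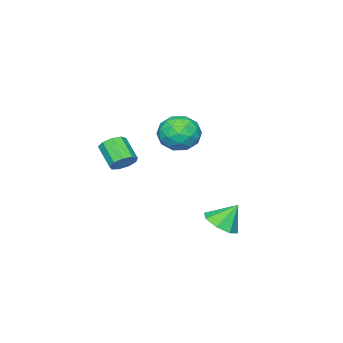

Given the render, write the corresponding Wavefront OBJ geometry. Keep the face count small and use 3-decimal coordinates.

v -0.118 0.676 3.002
v 0.888 0.744 2.48
v -0.728 -0.444 1.68
v 0.278 -0.376 1.158
v 0.189 -0.922 2.149
v 0.566 -0.23 2.966
v -0.406 0.53 1.194
v -0.029 1.222 2.011
v 0.71 0.654 1.362
v 1.078 -0.243 1.953
v -0.918 0.543 2.207
v -0.55 -0.354 2.798
v 0.439 0.808 2.857
v -0.279 -0.508 1.303
v -0.331 -0.83 1.886
v 0.26 -0.789 1.579
v 0.249 0.236 3.143
v 0.841 0.276 2.836
v 0.43 -0.704 2.642
v -0.681 0.024 1.324
v -0.089 0.064 1.017
v -0.1 1.089 2.581
v 0.491 1.13 2.274
v -0.27 1.004 1.518
v 0.925 0.796 1.893
v 0.567 0.137 1.116
v 0.165 0.67 1.137
v 0.386 1.077 1.617
v 1.141 0.268 2.24
v 0.783 -0.39 1.463
v 0.731 -0.711 2.046
v 0.952 -0.304 2.526
v 1.037 0.215 1.583
v -0.623 0.69 2.697
v -0.981 0.032 1.92
v -0.792 0.604 1.634
v -0.571 1.011 2.114
v -0.407 0.163 3.044
v -0.765 -0.496 2.267
v -0.226 -0.777 2.543
v -0.005 -0.37 3.023
v -0.877 0.085 2.577
v 1.37 3.541 -2.409
v 2.244 3.917 -2.174
v 0.81 4.119 -1.251
v 1.838 4.381 -2.602
v 1.157 4.353 -2.916
v 0.601 3.849 -2.934
v 0.496 3.166 -2.644
v 0.902 2.702 -2.217
v 1.582 2.73 -1.902
v 2.138 3.233 -1.885
v 1.617 -2.018 0.025
v 2.26 -2.371 -0.07
v 1.806 -3.436 0.82
v 1.163 -3.082 0.915
v 2.293 -2.056 0.324
v 1.839 -3.121 1.214
v 2.009 -1.722 0.579
v 1.555 -2.787 1.468
v 1.542 -1.527 0.574
v 1.088 -2.592 1.464
v 1.11 -1.561 0.313
v 0.656 -2.626 1.202
v 0.915 -1.809 -0.083
v 0.461 -2.874 0.806
v 1.049 -2.154 -0.429
v 0.595 -3.219 0.461
v 1.448 -2.436 -0.562
v 0.994 -3.501 0.328
v 1.926 -2.521 -0.42
v 1.472 -3.586 0.47
f 1 38 17
f 38 12 41
f 17 41 6
f 38 41 17
f 1 17 13
f 17 6 18
f 13 18 2
f 17 18 13
f 1 13 22
f 13 2 23
f 22 23 8
f 13 23 22
f 1 22 34
f 22 8 37
f 34 37 11
f 22 37 34
f 1 34 38
f 34 11 42
f 38 42 12
f 34 42 38
f 2 18 29
f 18 6 32
f 29 32 10
f 18 32 29
f 6 41 19
f 41 12 40
f 19 40 5
f 41 40 19
f 12 42 39
f 42 11 35
f 39 35 3
f 42 35 39
f 11 37 36
f 37 8 24
f 36 24 7
f 37 24 36
f 8 23 28
f 23 2 25
f 28 25 9
f 23 25 28
f 4 30 16
f 30 10 31
f 16 31 5
f 30 31 16
f 4 16 14
f 16 5 15
f 14 15 3
f 16 15 14
f 4 14 21
f 14 3 20
f 21 20 7
f 14 20 21
f 4 21 26
f 21 7 27
f 26 27 9
f 21 27 26
f 4 26 30
f 26 9 33
f 30 33 10
f 26 33 30
f 5 31 19
f 31 10 32
f 19 32 6
f 31 32 19
f 3 15 39
f 15 5 40
f 39 40 12
f 15 40 39
f 7 20 36
f 20 3 35
f 36 35 11
f 20 35 36
f 9 27 28
f 27 7 24
f 28 24 8
f 27 24 28
f 10 33 29
f 33 9 25
f 29 25 2
f 33 25 29
f 44 43 46
f 44 46 45
f 46 43 47
f 46 47 45
f 47 43 48
f 47 48 45
f 48 43 49
f 48 49 45
f 49 43 50
f 49 50 45
f 50 43 51
f 50 51 45
f 51 43 52
f 51 52 45
f 52 43 44
f 52 44 45
f 54 53 57
f 54 57 55
f 55 57 58
f 55 58 56
f 57 53 59
f 57 59 58
f 58 59 60
f 58 60 56
f 59 53 61
f 59 61 60
f 60 61 62
f 60 62 56
f 61 53 63
f 61 63 62
f 62 63 64
f 62 64 56
f 63 53 65
f 63 65 64
f 64 65 66
f 64 66 56
f 65 53 67
f 65 67 66
f 66 67 68
f 66 68 56
f 67 53 69
f 67 69 68
f 68 69 70
f 68 70 56
f 69 53 71
f 69 71 70
f 70 71 72
f 70 72 56
f 71 53 54
f 71 54 72
f 72 54 55
f 72 55 56



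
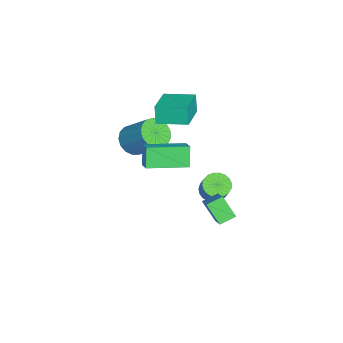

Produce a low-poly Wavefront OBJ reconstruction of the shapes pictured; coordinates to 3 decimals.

v -2.609 -3.161 -1.83
v -1.767 -3.456 -2.011
v -1.05 -2.234 -0.672
v -1.891 -1.939 -0.49
v -1.822 -3.122 -2.286
v -1.105 -1.9 -0.947
v -2.058 -2.798 -2.456
v -1.34 -1.576 -1.117
v -2.419 -2.556 -2.483
v -1.702 -1.334 -1.143
v -2.824 -2.454 -2.36
v -2.107 -1.231 -1.02
v -3.18 -2.513 -2.115
v -2.462 -1.291 -0.776
v -3.405 -2.721 -1.805
v -2.687 -1.498 -0.466
v -3.447 -3.029 -1.501
v -2.73 -1.807 -0.162
v -3.297 -3.368 -1.272
v -2.58 -2.146 0.067
v -2.99 -3.66 -1.171
v -2.273 -2.437 0.169
v -2.595 -3.837 -1.22
v -1.878 -2.615 0.119
v -2.204 -3.859 -1.41
v -1.486 -2.637 -0.07
v -1.905 -3.722 -1.695
v -1.187 -2.5 -0.356
v -0.738 1.016 -3.698
v -0.256 1.389 -4.099
v 0.481 1.636 -2.983
v -0.002 1.264 -2.582
v -0.451 1.606 -4.018
v 0.286 1.853 -2.902
v -0.697 1.722 -3.882
v 0.04 1.969 -2.766
v -0.949 1.715 -3.714
v -0.212 1.962 -2.598
v -1.165 1.588 -3.543
v -0.429 1.835 -2.427
v -1.308 1.362 -3.399
v -0.571 1.609 -2.283
v -1.352 1.076 -3.306
v -0.615 1.323 -2.19
v -1.289 0.78 -3.282
v -0.553 1.027 -2.166
v -1.132 0.524 -3.329
v -0.395 0.772 -2.213
v -0.906 0.354 -3.44
v -0.17 0.602 -2.324
v -0.652 0.299 -3.596
v 0.085 0.546 -2.48
v -0.412 0.367 -3.769
v 0.324 0.614 -2.653
v -0.229 0.548 -3.93
v 0.508 0.795 -2.814
v -0.134 0.81 -4.051
v 0.603 1.057 -2.935
v -0.143 1.107 -4.111
v 0.593 1.354 -2.995
v -0.668 -2.458 -0.345
v 0.059 -2.179 0.085
v -1.289 -0.398 -0.63
v -0.562 -0.12 -0.199
v -0.058 -2.42 -1.401
v 0.669 -2.142 -0.97
v -0.679 -0.361 -1.685
v 0.048 -0.082 -1.255
v 2.734 0.773 -1.298
v 4.07 1.092 -0.23
v 2.332 1.488 -1.008
v 3.668 1.807 0.06
v 3.292 1.453 -2.2
v 4.628 1.772 -1.132
v 2.89 2.168 -1.91
v 4.226 2.487 -0.842
v -2.51 -1.571 0.779
v -2.821 -1.663 1.788
v -2.367 0.031 0.97
v -2.678 -0.061 1.979
v -0.682 -1.799 1.321
v -0.993 -1.891 2.33
v -0.539 -0.197 1.512
v -0.85 -0.289 2.521
f 2 1 5
f 2 5 3
f 3 5 6
f 3 6 4
f 5 1 7
f 5 7 6
f 6 7 8
f 6 8 4
f 7 1 9
f 7 9 8
f 8 9 10
f 8 10 4
f 9 1 11
f 9 11 10
f 10 11 12
f 10 12 4
f 11 1 13
f 11 13 12
f 12 13 14
f 12 14 4
f 13 1 15
f 13 15 14
f 14 15 16
f 14 16 4
f 15 1 17
f 15 17 16
f 16 17 18
f 16 18 4
f 17 1 19
f 17 19 18
f 18 19 20
f 18 20 4
f 19 1 21
f 19 21 20
f 20 21 22
f 20 22 4
f 21 1 23
f 21 23 22
f 22 23 24
f 22 24 4
f 23 1 25
f 23 25 24
f 24 25 26
f 24 26 4
f 25 1 27
f 25 27 26
f 26 27 28
f 26 28 4
f 27 1 2
f 27 2 28
f 28 2 3
f 28 3 4
f 30 29 33
f 30 33 31
f 31 33 34
f 31 34 32
f 33 29 35
f 33 35 34
f 34 35 36
f 34 36 32
f 35 29 37
f 35 37 36
f 36 37 38
f 36 38 32
f 37 29 39
f 37 39 38
f 38 39 40
f 38 40 32
f 39 29 41
f 39 41 40
f 40 41 42
f 40 42 32
f 41 29 43
f 41 43 42
f 42 43 44
f 42 44 32
f 43 29 45
f 43 45 44
f 44 45 46
f 44 46 32
f 45 29 47
f 45 47 46
f 46 47 48
f 46 48 32
f 47 29 49
f 47 49 48
f 48 49 50
f 48 50 32
f 49 29 51
f 49 51 50
f 50 51 52
f 50 52 32
f 51 29 53
f 51 53 52
f 52 53 54
f 52 54 32
f 53 29 55
f 53 55 54
f 54 55 56
f 54 56 32
f 55 29 57
f 55 57 56
f 56 57 58
f 56 58 32
f 57 29 59
f 57 59 58
f 58 59 60
f 58 60 32
f 59 29 30
f 59 30 60
f 60 30 31
f 60 31 32
f 62 64 61
f 65 62 61
f 61 64 63
f 63 65 61
f 62 68 64
f 66 62 65
f 66 68 62
f 64 68 63
f 67 65 63
f 63 68 67
f 67 66 65
f 68 66 67
f 70 72 69
f 73 70 69
f 69 72 71
f 71 73 69
f 70 76 72
f 74 70 73
f 74 76 70
f 72 76 71
f 75 73 71
f 71 76 75
f 75 74 73
f 76 74 75
f 78 80 77
f 81 78 77
f 77 80 79
f 79 81 77
f 78 84 80
f 82 78 81
f 82 84 78
f 80 84 79
f 83 81 79
f 79 84 83
f 83 82 81
f 84 82 83



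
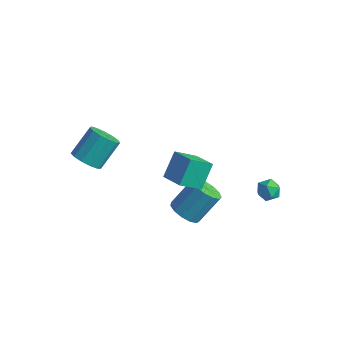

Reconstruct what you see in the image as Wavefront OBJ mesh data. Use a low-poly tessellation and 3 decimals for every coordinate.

v -0.541 -2.572 0.497
v -0.649 -1.619 1.557
v -0.015 -1.629 -0.297
v -0.124 -0.676 0.764
v 0.624 -2.884 0.896
v 0.515 -1.931 1.957
v 1.149 -1.941 0.103
v 1.041 -0.988 1.163
v 0.346 -2.136 -2.086
v 1 -2.605 -1.928
v 1.448 -1.553 -0.656
v 0.794 -1.084 -0.814
v 1.138 -2.29 -2.237
v 1.585 -1.238 -0.965
v 1.024 -1.926 -2.498
v 1.471 -0.874 -1.226
v 0.695 -1.629 -2.628
v 1.142 -0.577 -1.357
v 0.255 -1.493 -2.586
v 0.702 -0.441 -1.315
v -0.155 -1.561 -2.385
v 0.292 -0.509 -1.114
v -0.407 -1.812 -2.089
v 0.041 -0.759 -0.818
v -0.419 -2.165 -1.792
v 0.028 -1.113 -0.521
v -0.188 -2.51 -1.588
v 0.259 -1.457 -0.317
v 0.212 -2.736 -1.542
v 0.66 -1.683 -0.271
v 0.655 -2.771 -1.669
v 1.103 -1.719 -0.397
v 1.915 1.36 -1.733
v 2.314 1.843 -1.554
v 2.566 1.117 -2.526
v 2.965 1.6 -2.347
v 2.902 1.072 -1.969
v 2.499 1.223 -1.479
v 2.381 1.737 -2.601
v 1.978 1.888 -2.111
v 2.602 2.076 -2.09
v 2.924 1.665 -1.699
v 1.956 1.295 -2.381
v 2.278 0.884 -1.99
v -3.896 -3.985 0.719
v -3.284 -4.397 1.055
v -3.112 -3.226 2.176
v -3.724 -2.815 1.841
v -3.098 -4.123 0.741
v -2.926 -2.953 1.862
v -3.165 -3.806 0.42
v -2.993 -2.635 1.541
v -3.465 -3.545 0.194
v -3.292 -2.375 1.315
v -3.901 -3.425 0.135
v -3.729 -2.254 1.256
v -4.336 -3.482 0.261
v -4.163 -2.311 1.383
v -4.631 -3.699 0.534
v -4.458 -2.529 1.655
v -4.693 -4.007 0.865
v -4.52 -2.837 1.986
v -4.502 -4.308 1.15
v -4.329 -3.138 2.271
v -4.119 -4.507 1.298
v -3.946 -3.336 2.419
v -3.665 -4.54 1.263
v -3.492 -3.369 2.384
f 2 4 1
f 5 2 1
f 1 4 3
f 3 5 1
f 2 8 4
f 6 2 5
f 6 8 2
f 4 8 3
f 7 5 3
f 3 8 7
f 7 6 5
f 8 6 7
f 10 9 13
f 10 13 11
f 11 13 14
f 11 14 12
f 13 9 15
f 13 15 14
f 14 15 16
f 14 16 12
f 15 9 17
f 15 17 16
f 16 17 18
f 16 18 12
f 17 9 19
f 17 19 18
f 18 19 20
f 18 20 12
f 19 9 21
f 19 21 20
f 20 21 22
f 20 22 12
f 21 9 23
f 21 23 22
f 22 23 24
f 22 24 12
f 23 9 25
f 23 25 24
f 24 25 26
f 24 26 12
f 25 9 27
f 25 27 26
f 26 27 28
f 26 28 12
f 27 9 29
f 27 29 28
f 28 29 30
f 28 30 12
f 29 9 31
f 29 31 30
f 30 31 32
f 30 32 12
f 31 9 10
f 31 10 32
f 32 10 11
f 32 11 12
f 33 44 38
f 33 38 34
f 33 34 40
f 33 40 43
f 33 43 44
f 34 38 42
f 38 44 37
f 44 43 35
f 43 40 39
f 40 34 41
f 36 42 37
f 36 37 35
f 36 35 39
f 36 39 41
f 36 41 42
f 37 42 38
f 35 37 44
f 39 35 43
f 41 39 40
f 42 41 34
f 46 45 49
f 46 49 47
f 47 49 50
f 47 50 48
f 49 45 51
f 49 51 50
f 50 51 52
f 50 52 48
f 51 45 53
f 51 53 52
f 52 53 54
f 52 54 48
f 53 45 55
f 53 55 54
f 54 55 56
f 54 56 48
f 55 45 57
f 55 57 56
f 56 57 58
f 56 58 48
f 57 45 59
f 57 59 58
f 58 59 60
f 58 60 48
f 59 45 61
f 59 61 60
f 60 61 62
f 60 62 48
f 61 45 63
f 61 63 62
f 62 63 64
f 62 64 48
f 63 45 65
f 63 65 64
f 64 65 66
f 64 66 48
f 65 45 67
f 65 67 66
f 66 67 68
f 66 68 48
f 67 45 46
f 67 46 68
f 68 46 47
f 68 47 48



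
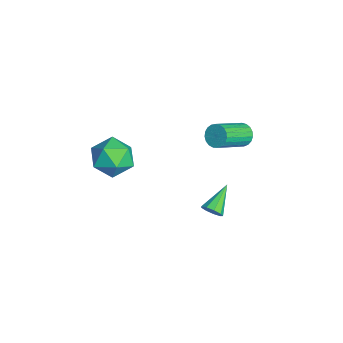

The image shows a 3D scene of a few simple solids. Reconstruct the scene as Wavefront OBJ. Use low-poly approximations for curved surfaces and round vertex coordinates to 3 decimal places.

v -2.205 3.667 2.115
v -1.693 3.684 1.683
v -0.744 2.229 2.752
v -1.255 2.213 3.185
v -1.615 3.873 1.872
v -0.666 2.418 2.941
v -1.64 4.027 2.103
v -0.69 2.572 3.172
v -1.762 4.119 2.336
v -0.812 2.664 3.405
v -1.96 4.133 2.531
v -1.011 2.678 3.6
v -2.201 4.066 2.654
v -1.252 2.611 3.723
v -2.443 3.93 2.684
v -1.493 2.475 3.753
v -2.643 3.749 2.616
v -1.694 2.294 3.685
v -2.768 3.554 2.461
v -1.818 2.099 3.53
v -2.795 3.378 2.246
v -1.845 1.923 3.315
v -2.72 3.253 2.009
v -1.771 1.798 3.078
v -2.556 3.199 1.79
v -1.607 1.744 2.859
v -2.332 3.226 1.627
v -1.382 1.771 2.697
v -2.085 3.33 1.549
v -1.135 1.875 2.619
v -1.859 3.492 1.569
v -0.91 2.037 2.638
v 0.117 -1.892 2.843
v 0.651 -2.758 3.435
v -1.511 -2.882 2.865
v -0.977 -3.748 3.457
v -1.174 -2.712 3.98
v -0.168 -2.1 3.967
v -0.692 -3.54 2.333
v 0.314 -2.928 2.32
v 0.151 -3.777 3.12
v -0.147 -3.265 4.138
v -0.713 -2.375 2.162
v -1.011 -1.863 3.18
v 1.571 1.559 0.199
v 1.996 1.898 0.402
v 0.449 2.481 1.001
v 1.864 2.039 0.056
v 1.595 1.955 -0.224
v 1.315 1.686 -0.306
v 1.155 1.358 -0.152
v 1.19 1.123 0.166
v 1.403 1.092 0.499
v 1.695 1.28 0.692
v 1.929 1.598 0.654
f 2 1 5
f 2 5 3
f 3 5 6
f 3 6 4
f 5 1 7
f 5 7 6
f 6 7 8
f 6 8 4
f 7 1 9
f 7 9 8
f 8 9 10
f 8 10 4
f 9 1 11
f 9 11 10
f 10 11 12
f 10 12 4
f 11 1 13
f 11 13 12
f 12 13 14
f 12 14 4
f 13 1 15
f 13 15 14
f 14 15 16
f 14 16 4
f 15 1 17
f 15 17 16
f 16 17 18
f 16 18 4
f 17 1 19
f 17 19 18
f 18 19 20
f 18 20 4
f 19 1 21
f 19 21 20
f 20 21 22
f 20 22 4
f 21 1 23
f 21 23 22
f 22 23 24
f 22 24 4
f 23 1 25
f 23 25 24
f 24 25 26
f 24 26 4
f 25 1 27
f 25 27 26
f 26 27 28
f 26 28 4
f 27 1 29
f 27 29 28
f 28 29 30
f 28 30 4
f 29 1 31
f 29 31 30
f 30 31 32
f 30 32 4
f 31 1 2
f 31 2 32
f 32 2 3
f 32 3 4
f 33 44 38
f 33 38 34
f 33 34 40
f 33 40 43
f 33 43 44
f 34 38 42
f 38 44 37
f 44 43 35
f 43 40 39
f 40 34 41
f 36 42 37
f 36 37 35
f 36 35 39
f 36 39 41
f 36 41 42
f 37 42 38
f 35 37 44
f 39 35 43
f 41 39 40
f 42 41 34
f 46 45 48
f 46 48 47
f 48 45 49
f 48 49 47
f 49 45 50
f 49 50 47
f 50 45 51
f 50 51 47
f 51 45 52
f 51 52 47
f 52 45 53
f 52 53 47
f 53 45 54
f 53 54 47
f 54 45 55
f 54 55 47
f 55 45 46
f 55 46 47



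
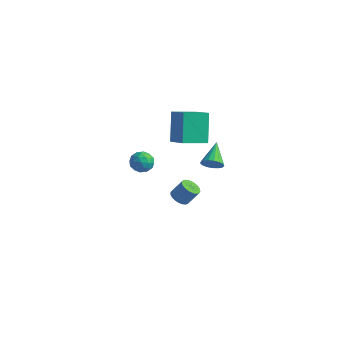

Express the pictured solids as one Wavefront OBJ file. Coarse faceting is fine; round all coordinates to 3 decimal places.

v -1.797 3.247 -0.757
v -1.126 3.457 -0.528
v -2.543 4.593 0.197
v -1.175 3.641 -0.827
v -1.367 3.735 -1.109
v -1.657 3.717 -1.311
v -1.98 3.591 -1.386
v -2.261 3.387 -1.316
v -2.435 3.15 -1.119
v -2.464 2.936 -0.838
v -2.34 2.793 -0.539
v -2.091 2.754 -0.29
v -1.775 2.828 -0.147
v -1.465 2.998 -0.144
v -1.23 3.225 -0.282
v -2.451 0.078 2.768
v -3.148 1.004 4.614
v -1.686 1.49 2.349
v -2.383 2.416 4.195
v -1.077 -0.436 3.545
v -1.774 0.49 5.391
v -0.312 0.976 3.126
v -1.009 1.902 4.972
v -2.499 -2.611 2.9
v -1.999 -2.723 2.315
v -1.861 -3.437 3.605
v -1.361 -3.549 3.02
v -1.371 -2.869 3.397
v -1.765 -2.359 2.962
v -2.095 -3.801 2.958
v -2.489 -3.291 2.523
v -1.749 -3.459 2.351
v -1.302 -2.883 2.622
v -2.558 -3.277 3.298
v -2.111 -2.701 3.569
v -2.305 -2.594 2.546
v -1.555 -3.566 3.374
v -1.561 -3.166 3.596
v -1.267 -3.232 3.252
v -2.168 -2.38 2.926
v -1.874 -2.446 2.582
v -1.505 -2.532 3.218
v -1.986 -3.714 3.338
v -1.692 -3.78 2.994
v -2.593 -2.928 2.668
v -2.299 -2.994 2.324
v -2.355 -3.628 2.702
v -1.864 -3.093 2.223
v -1.489 -3.579 2.637
v -1.92 -3.727 2.601
v -2.152 -3.427 2.345
v -1.601 -2.754 2.383
v -1.226 -3.24 2.797
v -1.232 -2.84 3.019
v -1.464 -2.54 2.763
v -1.454 -3.187 2.404
v -2.634 -2.92 3.123
v -2.259 -3.406 3.537
v -2.396 -3.62 3.157
v -2.628 -3.32 2.901
v -2.371 -2.581 3.283
v -1.996 -3.067 3.697
v -1.708 -2.733 3.575
v -1.94 -2.433 3.319
v -2.406 -2.973 3.516
v -3.616 2.342 -4.22
v -3.002 2.159 -4.475
v -2.449 2.595 -3.454
v -3.064 2.778 -3.2
v -3.025 2.41 -4.57
v -2.473 2.846 -3.549
v -3.139 2.651 -4.611
v -2.586 3.087 -3.59
v -3.325 2.844 -4.593
v -2.772 3.281 -3.572
v -3.556 2.961 -4.518
v -3.003 3.398 -3.498
v -3.795 2.984 -4.398
v -3.243 3.42 -3.377
v -4.008 2.909 -4.251
v -3.455 3.345 -3.23
v -4.161 2.748 -4.099
v -3.608 3.184 -3.078
v -4.231 2.525 -3.966
v -3.678 2.961 -2.945
v -4.207 2.274 -3.871
v -3.655 2.71 -2.85
v -4.094 2.033 -3.83
v -3.541 2.469 -2.809
v -3.908 1.839 -3.848
v -3.355 2.276 -2.827
v -3.677 1.722 -3.922
v -3.124 2.159 -2.902
v -3.437 1.7 -4.043
v -2.885 2.136 -3.022
v -3.225 1.775 -4.19
v -2.672 2.211 -3.169
v -3.072 1.936 -4.342
v -2.519 2.372 -3.321
f 2 1 4
f 2 4 3
f 4 1 5
f 4 5 3
f 5 1 6
f 5 6 3
f 6 1 7
f 6 7 3
f 7 1 8
f 7 8 3
f 8 1 9
f 8 9 3
f 9 1 10
f 9 10 3
f 10 1 11
f 10 11 3
f 11 1 12
f 11 12 3
f 12 1 13
f 12 13 3
f 13 1 14
f 13 14 3
f 14 1 15
f 14 15 3
f 15 1 2
f 15 2 3
f 17 19 16
f 20 17 16
f 16 19 18
f 18 20 16
f 17 23 19
f 21 17 20
f 21 23 17
f 19 23 18
f 22 20 18
f 18 23 22
f 22 21 20
f 23 21 22
f 24 61 40
f 61 35 64
f 40 64 29
f 61 64 40
f 24 40 36
f 40 29 41
f 36 41 25
f 40 41 36
f 24 36 45
f 36 25 46
f 45 46 31
f 36 46 45
f 24 45 57
f 45 31 60
f 57 60 34
f 45 60 57
f 24 57 61
f 57 34 65
f 61 65 35
f 57 65 61
f 25 41 52
f 41 29 55
f 52 55 33
f 41 55 52
f 29 64 42
f 64 35 63
f 42 63 28
f 64 63 42
f 35 65 62
f 65 34 58
f 62 58 26
f 65 58 62
f 34 60 59
f 60 31 47
f 59 47 30
f 60 47 59
f 31 46 51
f 46 25 48
f 51 48 32
f 46 48 51
f 27 53 39
f 53 33 54
f 39 54 28
f 53 54 39
f 27 39 37
f 39 28 38
f 37 38 26
f 39 38 37
f 27 37 44
f 37 26 43
f 44 43 30
f 37 43 44
f 27 44 49
f 44 30 50
f 49 50 32
f 44 50 49
f 27 49 53
f 49 32 56
f 53 56 33
f 49 56 53
f 28 54 42
f 54 33 55
f 42 55 29
f 54 55 42
f 26 38 62
f 38 28 63
f 62 63 35
f 38 63 62
f 30 43 59
f 43 26 58
f 59 58 34
f 43 58 59
f 32 50 51
f 50 30 47
f 51 47 31
f 50 47 51
f 33 56 52
f 56 32 48
f 52 48 25
f 56 48 52
f 67 66 70
f 67 70 68
f 68 70 71
f 68 71 69
f 70 66 72
f 70 72 71
f 71 72 73
f 71 73 69
f 72 66 74
f 72 74 73
f 73 74 75
f 73 75 69
f 74 66 76
f 74 76 75
f 75 76 77
f 75 77 69
f 76 66 78
f 76 78 77
f 77 78 79
f 77 79 69
f 78 66 80
f 78 80 79
f 79 80 81
f 79 81 69
f 80 66 82
f 80 82 81
f 81 82 83
f 81 83 69
f 82 66 84
f 82 84 83
f 83 84 85
f 83 85 69
f 84 66 86
f 84 86 85
f 85 86 87
f 85 87 69
f 86 66 88
f 86 88 87
f 87 88 89
f 87 89 69
f 88 66 90
f 88 90 89
f 89 90 91
f 89 91 69
f 90 66 92
f 90 92 91
f 91 92 93
f 91 93 69
f 92 66 94
f 92 94 93
f 93 94 95
f 93 95 69
f 94 66 96
f 94 96 95
f 95 96 97
f 95 97 69
f 96 66 98
f 96 98 97
f 97 98 99
f 97 99 69
f 98 66 67
f 98 67 99
f 99 67 68
f 99 68 69

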